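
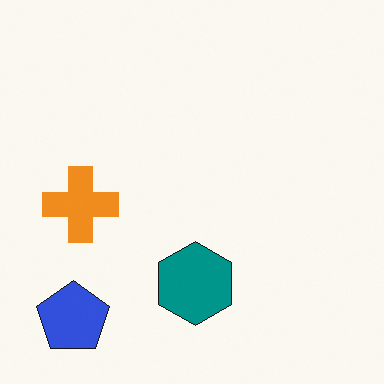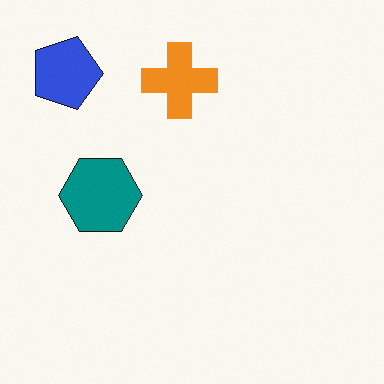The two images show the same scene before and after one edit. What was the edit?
This is the original image rotated 90° clockwise.

The blue pentagon sits in the bottom-left of the first image and the top-left of the second — consistent with a whole-image 90° clockwise rotation.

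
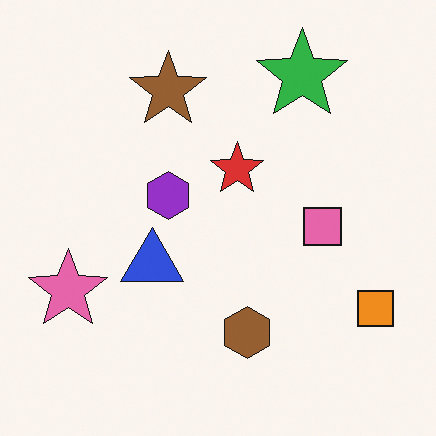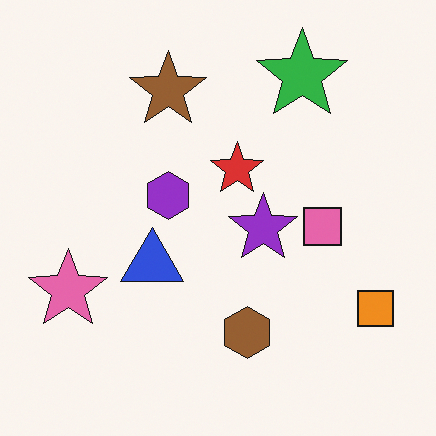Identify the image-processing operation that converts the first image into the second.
The second image is the first overlaid with an additional purple star.

A purple star appears in the second image that is absent from the first.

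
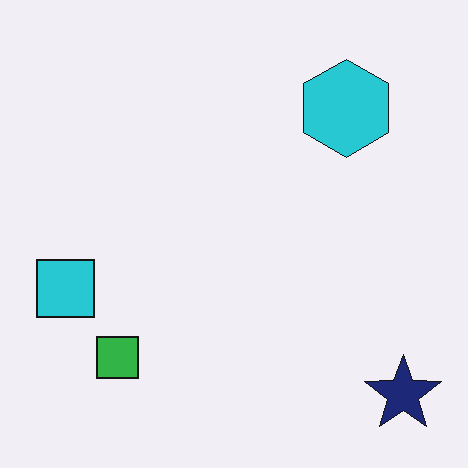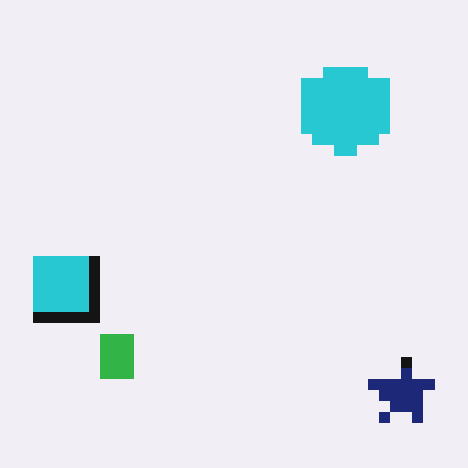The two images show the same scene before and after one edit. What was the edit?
The transformation is: coarsely pixelated.

Shapes are reduced to large square blocks; fine edges and outlines are lost — a downscale-then-upscale (mosaic) effect.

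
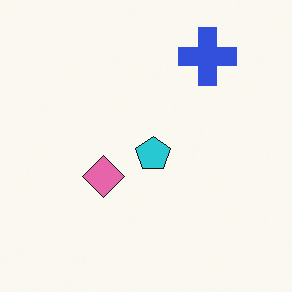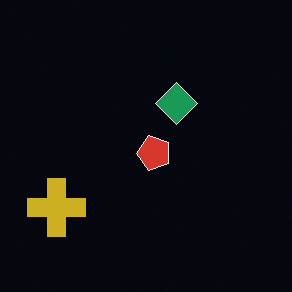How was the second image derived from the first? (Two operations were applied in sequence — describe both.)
It was transposed (reflected across the top-left ↔ bottom-right diagonal), then color-inverted (negative).

Shapes have swapped their row and column positions — what was in the top-right is now in the bottom-left — a diagonal reflection. The light background has become dark and every shape's color is its complement — a photographic negative.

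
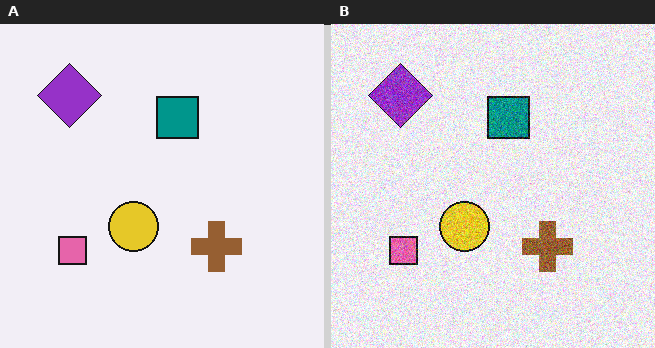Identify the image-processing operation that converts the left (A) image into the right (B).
It was degraded with strong gaussian noise.

Random speckle covers the whole image, including the flat background.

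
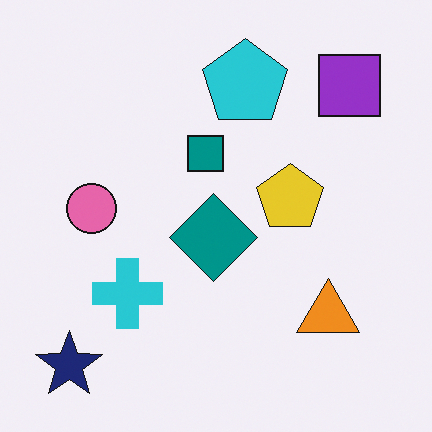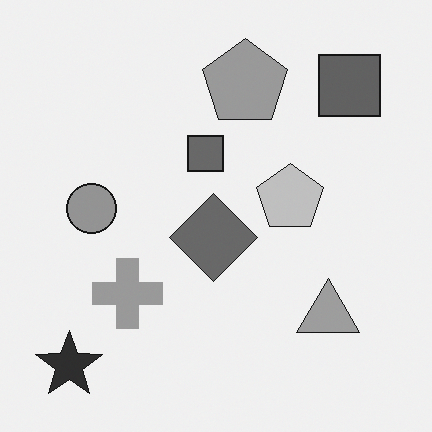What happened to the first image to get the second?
The transformation is: converted to grayscale.

All color is removed — every shape is now a shade of grey.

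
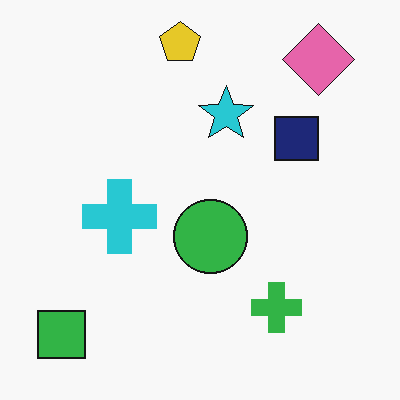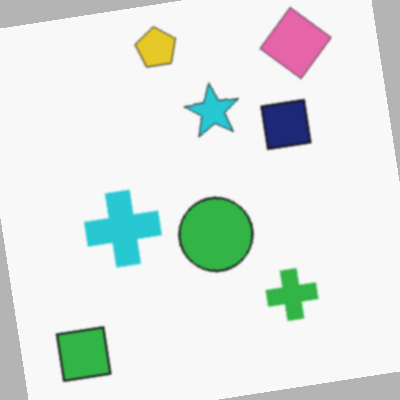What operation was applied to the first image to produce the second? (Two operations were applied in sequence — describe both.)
The transformation is: lightly blurred, then rotated counter-clockwise by a few degrees.

Shape edges and outlines are uniformly softened across the whole image. Every shape is tilted by the same angle and the image corners show triangular fill wedges — a whole-image rotation by a non-right angle.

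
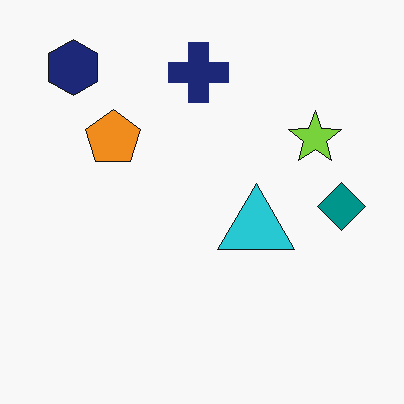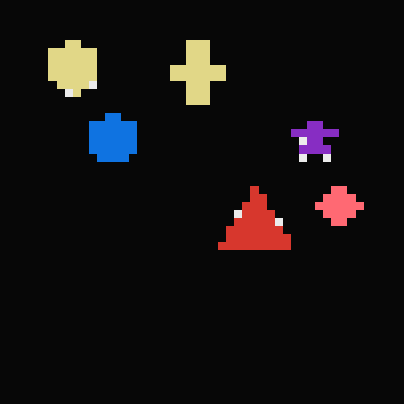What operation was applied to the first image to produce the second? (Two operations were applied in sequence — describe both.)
The transformation is: color-inverted (negative), then pixelated into visible square blocks.

The light background has become dark and every shape's color is its complement — a photographic negative. Shapes are reduced to large square blocks; fine edges and outlines are lost — a downscale-then-upscale (mosaic) effect.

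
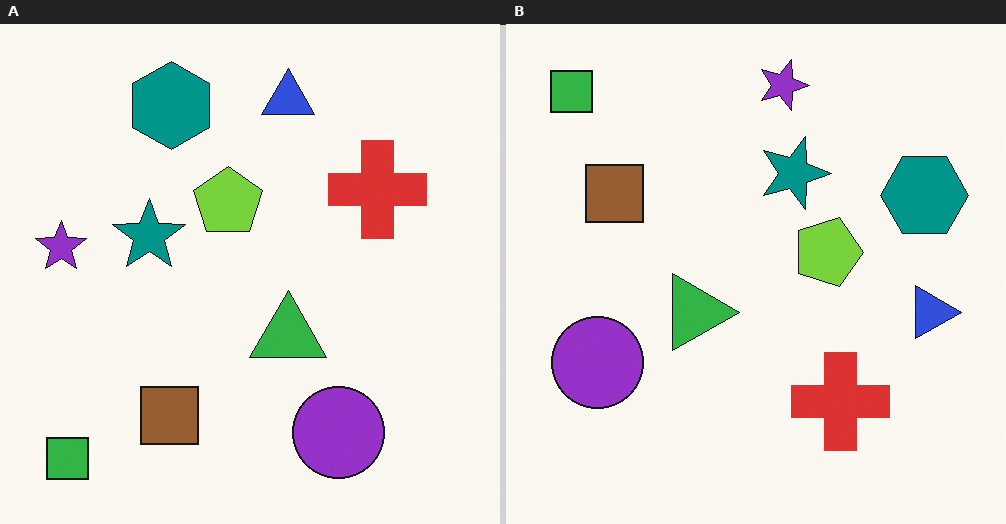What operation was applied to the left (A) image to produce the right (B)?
The image was rotated 90° clockwise.

The green square sits in the bottom-left of the left (A) image and the top-left of the right (B) — consistent with a whole-image 90° clockwise rotation.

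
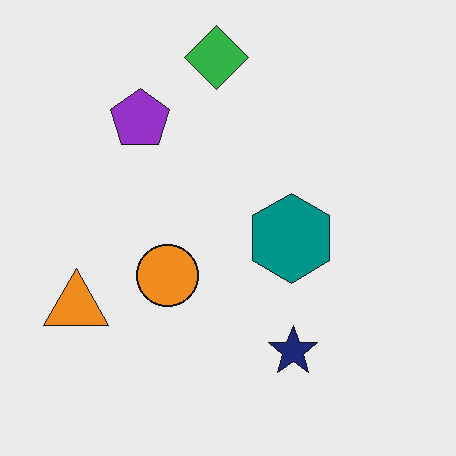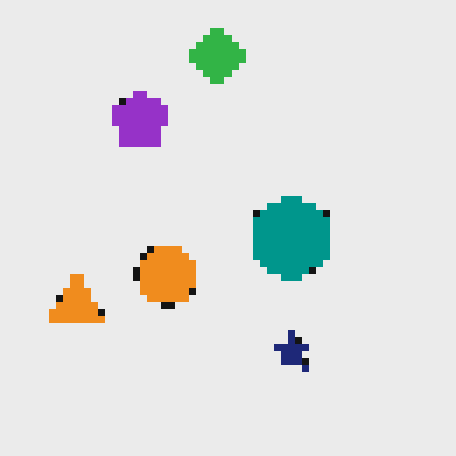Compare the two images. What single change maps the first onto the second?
The transformation is: pixelated into visible square blocks.

Shapes are reduced to large square blocks; fine edges and outlines are lost — a downscale-then-upscale (mosaic) effect.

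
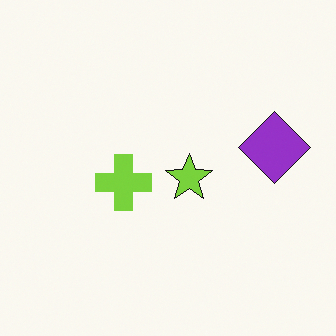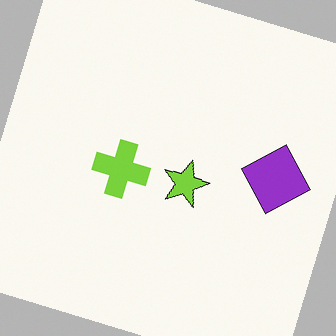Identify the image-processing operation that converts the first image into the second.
This is the original image rotated clockwise by a moderate amount.

Every shape is tilted by the same angle and the image corners show triangular fill wedges — a whole-image rotation by a non-right angle.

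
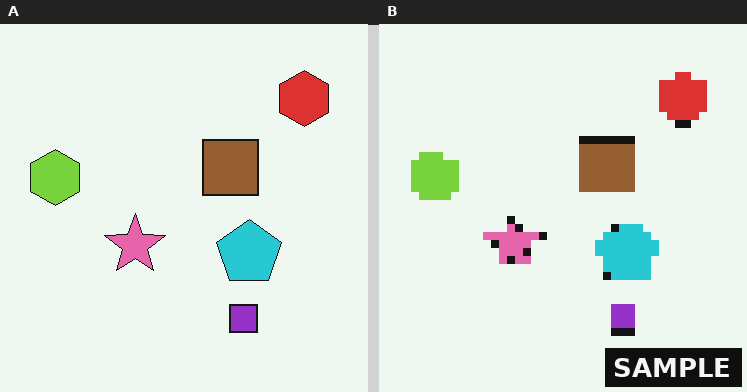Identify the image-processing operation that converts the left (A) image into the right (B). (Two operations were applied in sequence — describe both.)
It was pixelated into visible square blocks, then watermarked with the text "SAMPLE" in the lower-right corner.

Shapes are reduced to large square blocks; fine edges and outlines are lost — a downscale-then-upscale (mosaic) effect. A dark label reading "SAMPLE" appears in the lower-right corner.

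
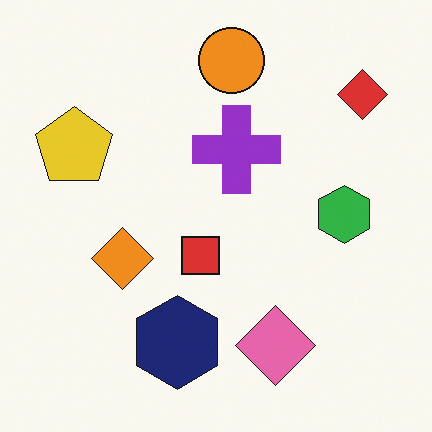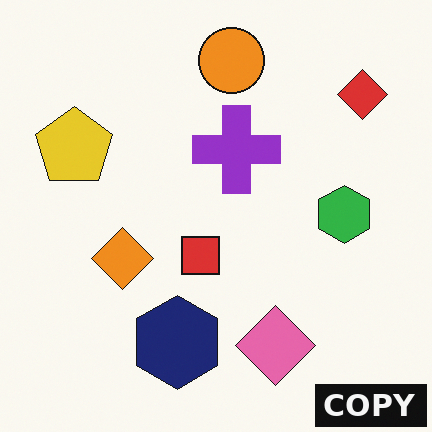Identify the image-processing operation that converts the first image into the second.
The second image is the first watermarked with the text "COPY" in the lower-right corner.

A dark label reading "COPY" appears in the lower-right corner.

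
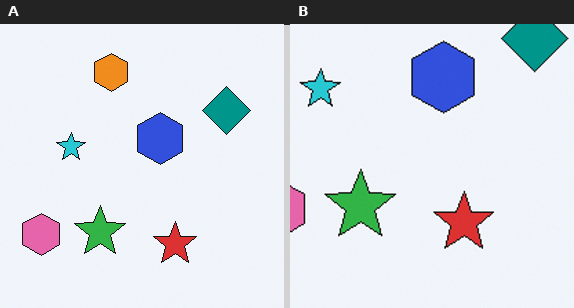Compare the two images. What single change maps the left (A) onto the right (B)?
This is the original image cropped slightly and scaled back up.

The visible shapes are larger and the field of view is narrower; shapes near the original edges may be partly or wholly outside the frame — a crop-and-rescale.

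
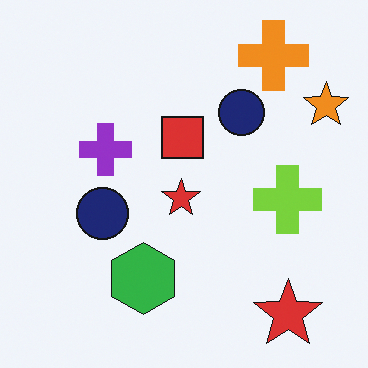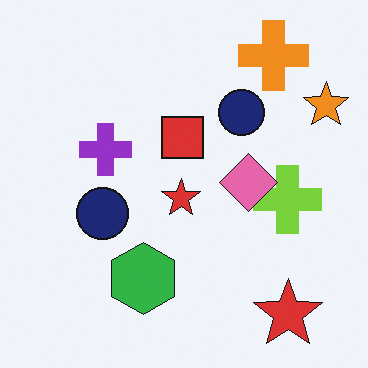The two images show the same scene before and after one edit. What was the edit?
The image was overlaid with an additional pink diamond.

A pink diamond appears in the second image that is absent from the first.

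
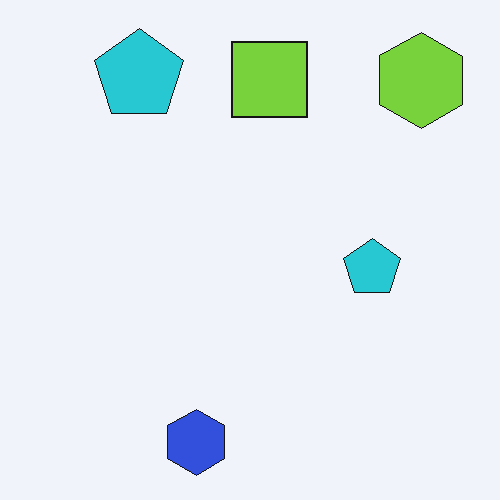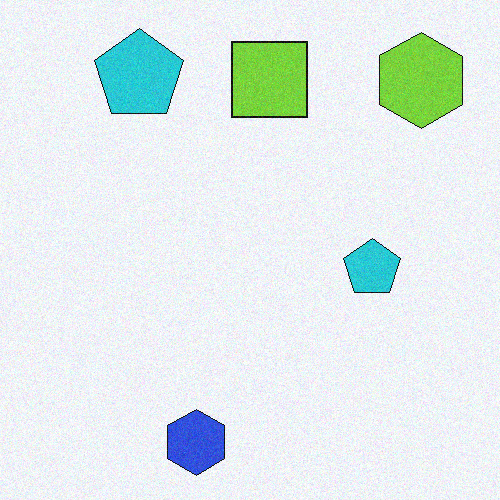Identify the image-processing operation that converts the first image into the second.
The second image is the first degraded with light additive noise.

Random speckle covers the whole image, including the flat background.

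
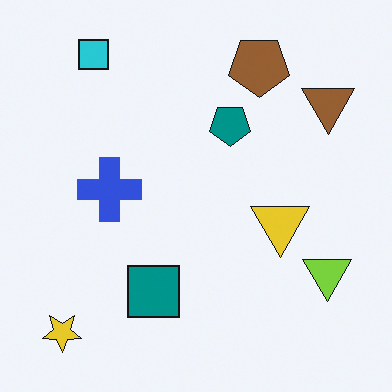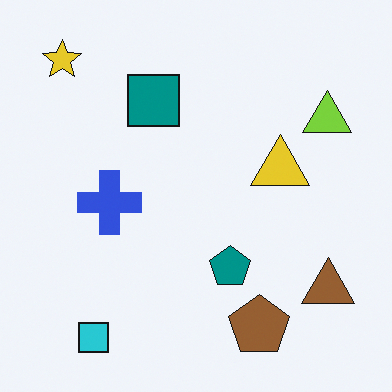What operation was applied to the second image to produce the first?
The image was flipped vertically (top ↔ bottom).

The cyan square is in the bottom-left of the second image and the top-left of the first — shapes on opposite sides of the horizontal midline have swapped in a mirror flip.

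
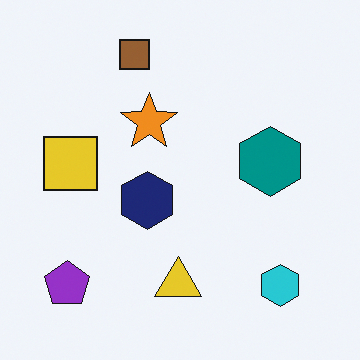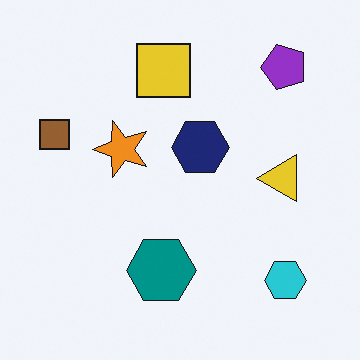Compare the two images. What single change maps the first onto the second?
The transformation is: transposed (reflected across the top-left ↔ bottom-right diagonal).

Shapes have swapped their row and column positions — what was in the top-right is now in the bottom-left — a diagonal reflection.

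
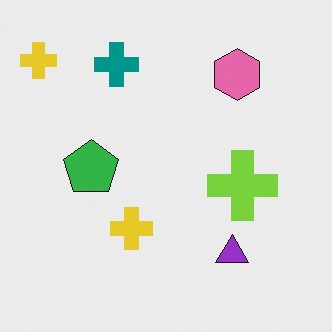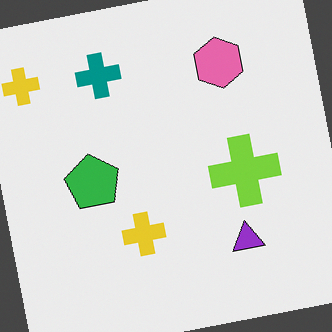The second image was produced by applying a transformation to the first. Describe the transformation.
Rotated counter-clockwise by a few degrees.

Every shape is tilted by the same angle and the image corners show triangular fill wedges — a whole-image rotation by a non-right angle.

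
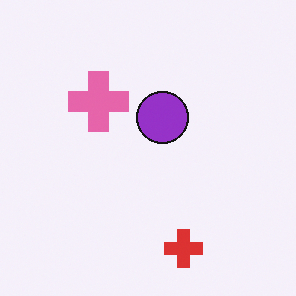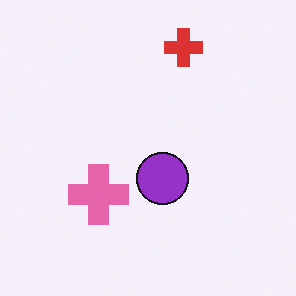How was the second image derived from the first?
Flipped vertically (top ↔ bottom).

The red cross is in the bottom of the first image and the top of the second — shapes on opposite sides of the horizontal midline have swapped in a mirror flip.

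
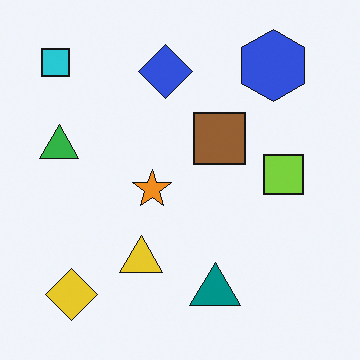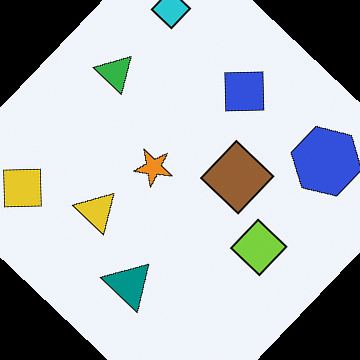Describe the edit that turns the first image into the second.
This is the original image rotated clockwise by a large amount — several tens of degrees.

Every shape is tilted by the same angle and the image corners show triangular fill wedges — a whole-image rotation by a non-right angle.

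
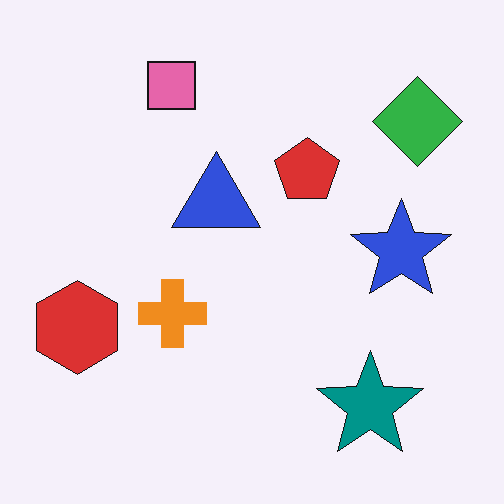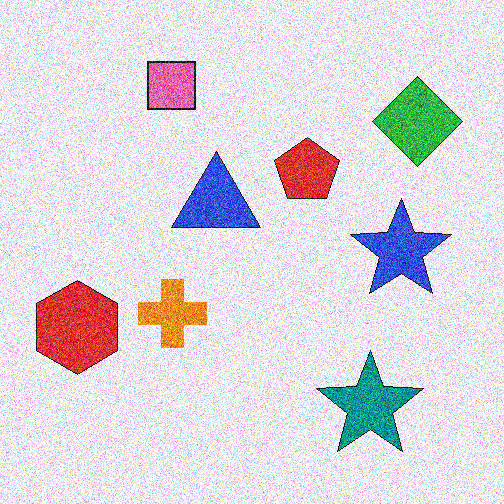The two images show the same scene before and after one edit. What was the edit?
This is the original image degraded with strong gaussian noise.

Random speckle covers the whole image, including the flat background.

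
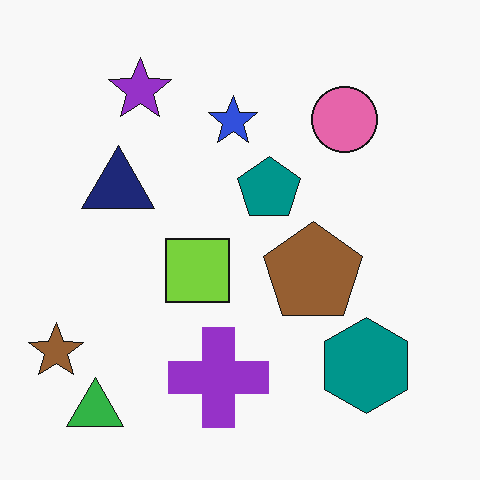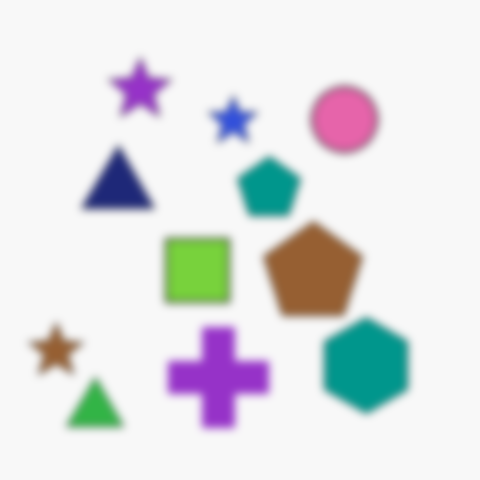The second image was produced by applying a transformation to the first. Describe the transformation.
The image was moderately blurred.

Shape edges and outlines are uniformly softened across the whole image.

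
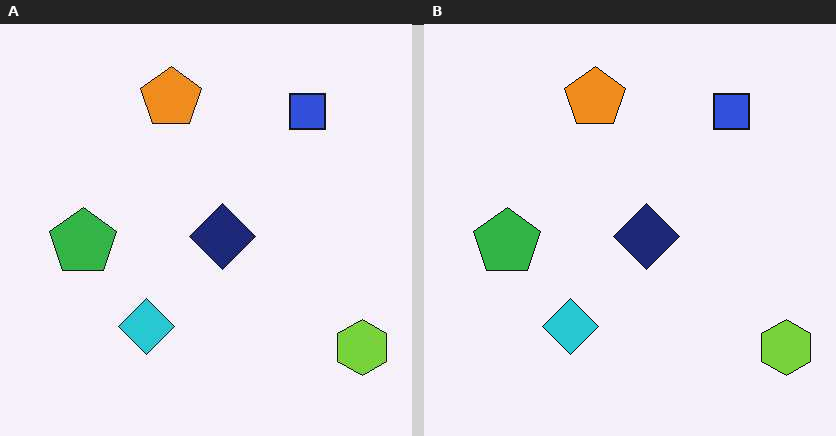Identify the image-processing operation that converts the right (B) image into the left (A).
The image was given moderate JPEG compression.

Blocky 8×8 compression artifacts appear around shape edges and the flat background shows ringing — characteristic JPEG degradation.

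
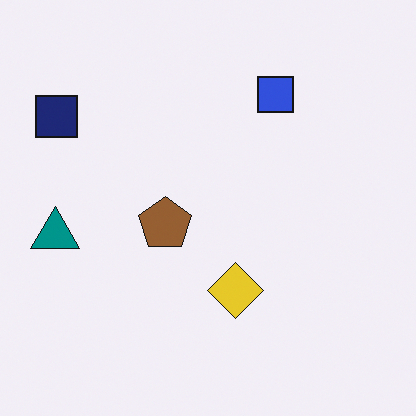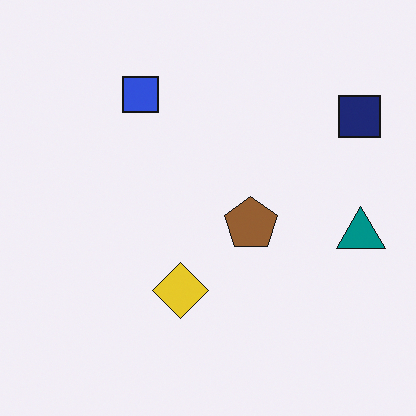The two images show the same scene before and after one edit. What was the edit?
This is the original image flipped horizontally (left ↔ right).

The teal triangle is in the left of the first image and the right of the second — shapes on opposite sides of the vertical midline have swapped in a mirror flip.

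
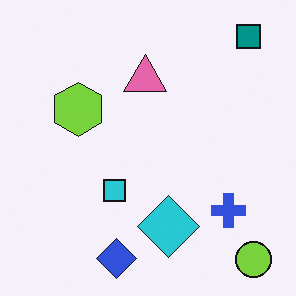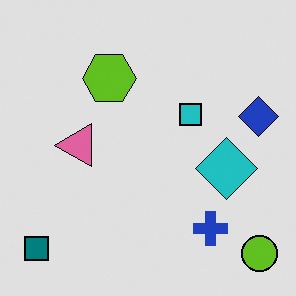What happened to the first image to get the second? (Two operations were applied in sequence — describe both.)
The second image is the first posterized to a reduced palette, then transposed (reflected across the top-left ↔ bottom-right diagonal).

Each flat color has snapped to a coarser quantized level — most visibly, the near-white background has dropped to a flat grey. Shapes have swapped their row and column positions — what was in the top-right is now in the bottom-left — a diagonal reflection.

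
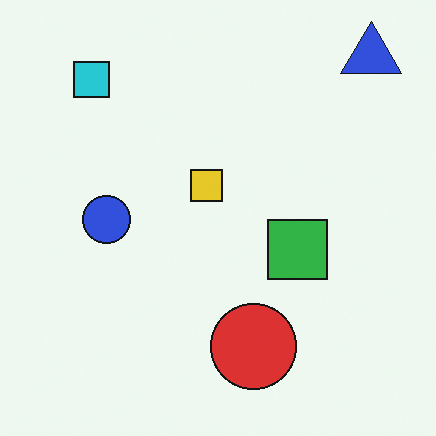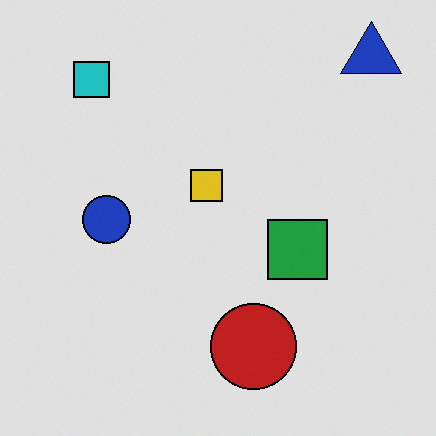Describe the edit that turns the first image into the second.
It was moderately posterized.

Each flat color has snapped to a coarser quantized level — most visibly, the near-white background has dropped to a flat grey.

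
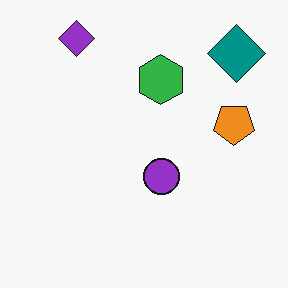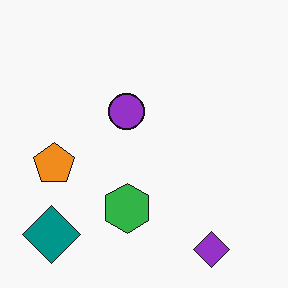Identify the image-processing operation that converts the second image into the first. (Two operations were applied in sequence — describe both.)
This is the original image JPEG-compressed with visible artifacts, then rotated 180°.

Blocky 8×8 compression artifacts appear around shape edges and the flat background shows ringing — characteristic JPEG degradation. The teal diamond sits in the bottom-left of the second image and the top-right of the first — consistent with a whole-image 180° rotation.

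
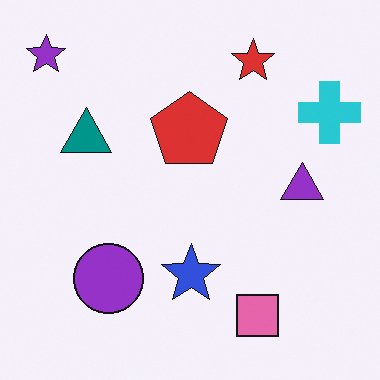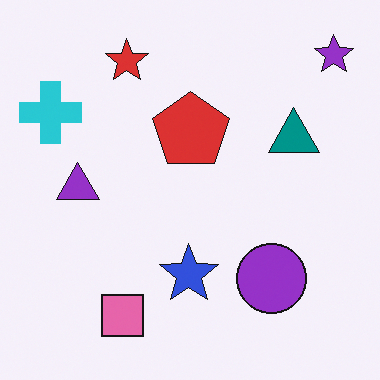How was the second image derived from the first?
Flipped horizontally (left ↔ right).

The purple star is in the top-left of the first image and the top-right of the second — shapes on opposite sides of the vertical midline have swapped in a mirror flip.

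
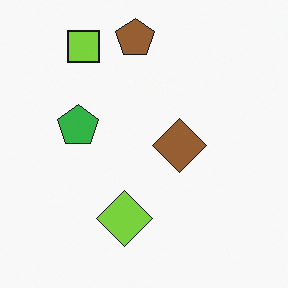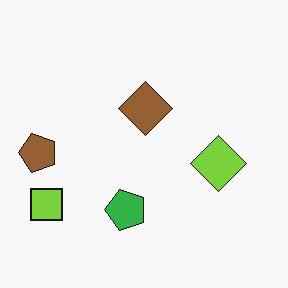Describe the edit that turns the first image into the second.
Rotated 90° counter-clockwise.

The lime square sits in the top-left of the first image and the bottom-left of the second — consistent with a whole-image 90° counter-clockwise rotation.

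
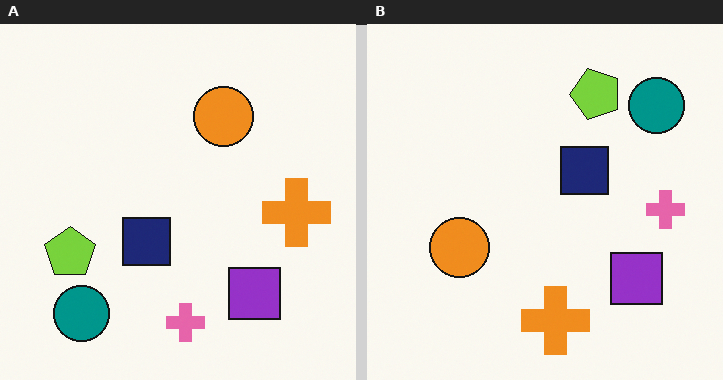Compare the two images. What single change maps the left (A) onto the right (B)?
It was transposed (reflected across the top-left ↔ bottom-right diagonal).

Shapes have swapped their row and column positions — what was in the top-right is now in the bottom-left — a diagonal reflection.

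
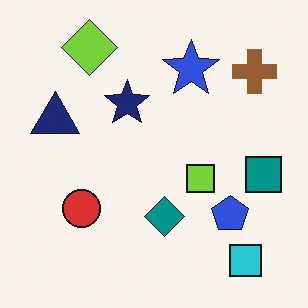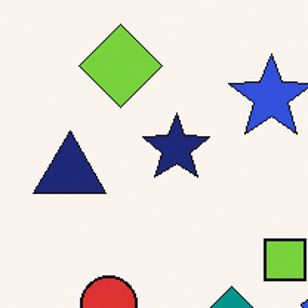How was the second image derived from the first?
This is the original image cropped to a modestly smaller region and rescaled.

The visible shapes are larger and the field of view is narrower; shapes near the original edges may be partly or wholly outside the frame — a crop-and-rescale.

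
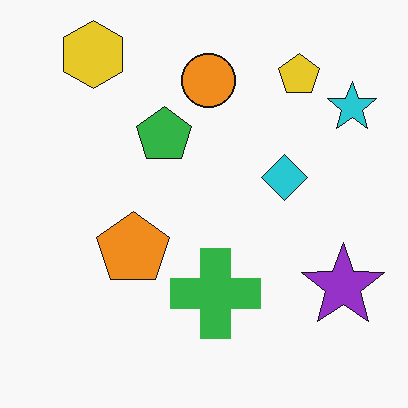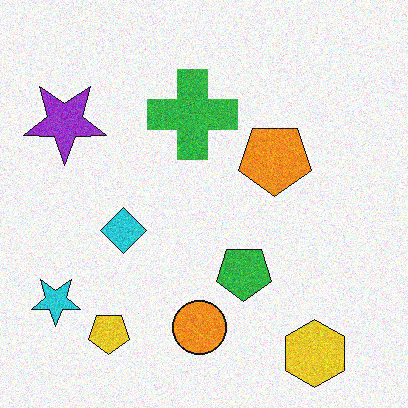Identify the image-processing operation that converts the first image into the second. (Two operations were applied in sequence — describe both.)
This is the original image degraded with moderate additive noise, then rotated 180°.

Random speckle covers the whole image, including the flat background. The yellow hexagon sits in the top-left of the first image and the bottom-right of the second — consistent with a whole-image 180° rotation.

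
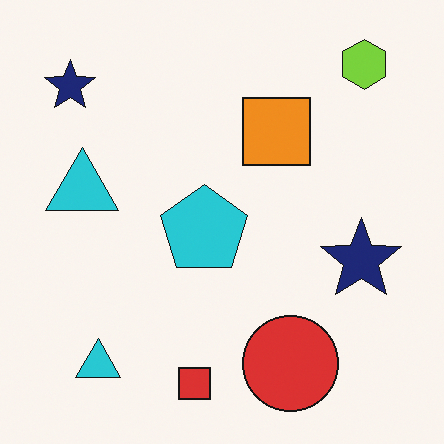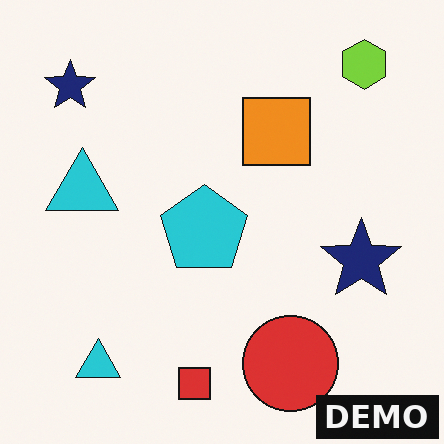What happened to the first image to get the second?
The second image is the first watermarked with the text "DEMO" in the lower-right corner.

A dark label reading "DEMO" appears in the lower-right corner.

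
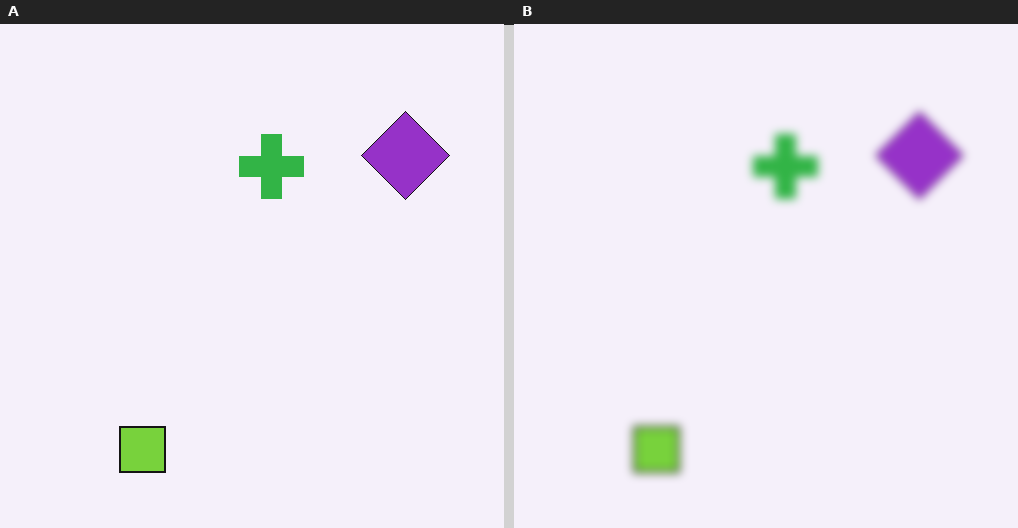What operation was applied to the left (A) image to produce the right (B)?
Moderately blurred.

Shape edges and outlines are uniformly softened across the whole image.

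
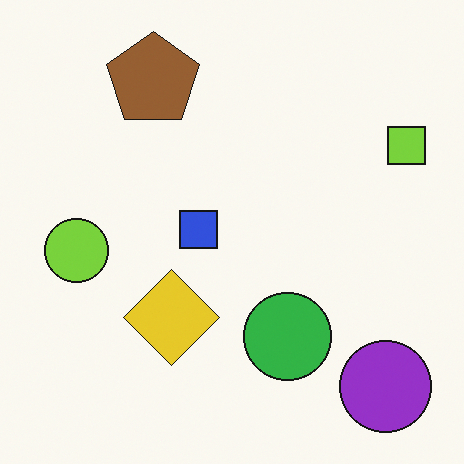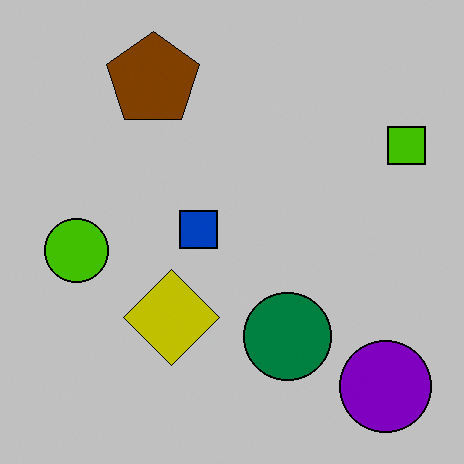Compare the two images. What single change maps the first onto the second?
The second image is the first aggressively posterized.

Each flat color has snapped to a coarser quantized level — most visibly, the near-white background has dropped to a flat grey.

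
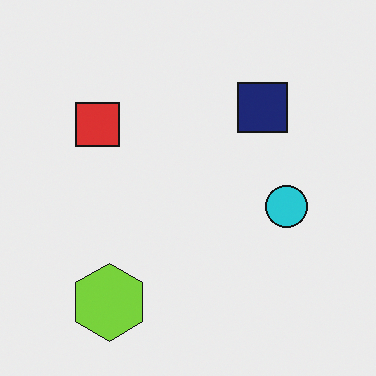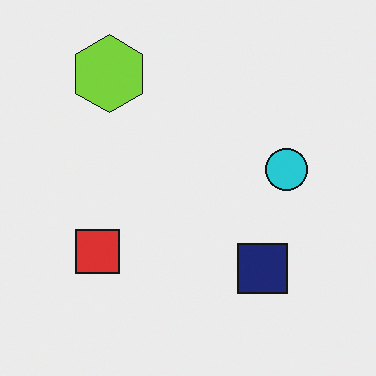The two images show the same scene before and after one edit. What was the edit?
The transformation is: flipped vertically (top ↔ bottom).

The lime hexagon is in the bottom-left of the first image and the top-left of the second — shapes on opposite sides of the horizontal midline have swapped in a mirror flip.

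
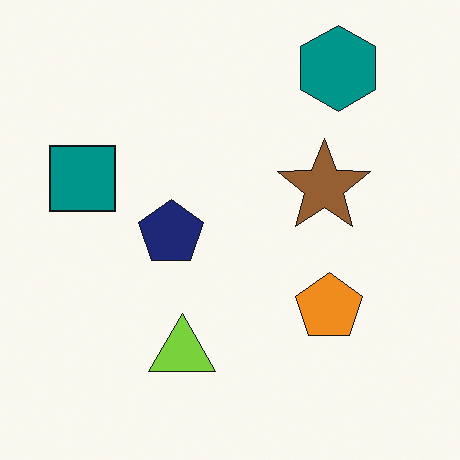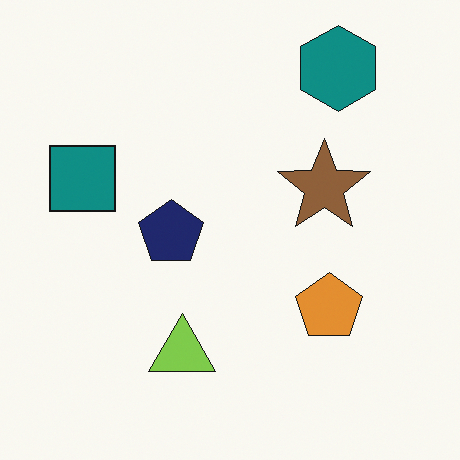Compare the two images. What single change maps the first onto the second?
This is the original image slightly desaturated.

All colors are more muted and greyish — a global saturation change.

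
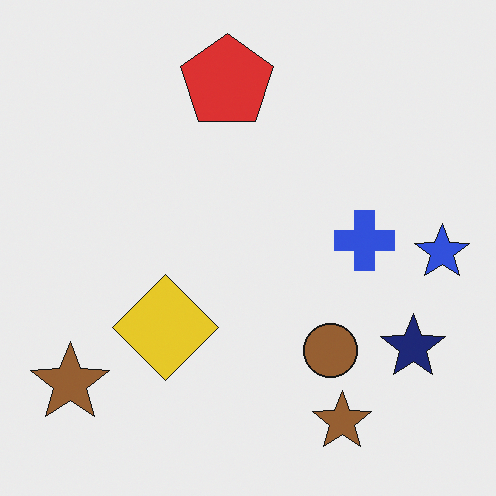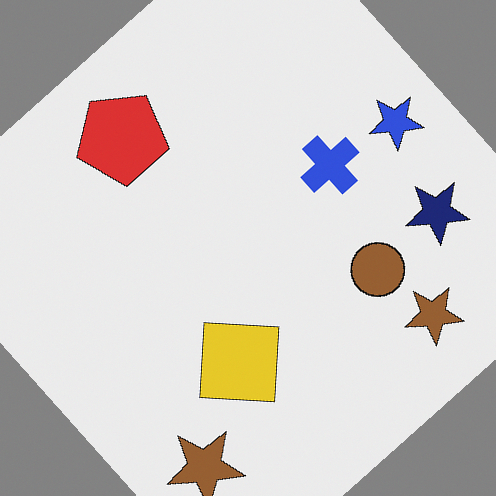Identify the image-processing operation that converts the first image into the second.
The second image is the first rotated counter-clockwise by a large amount — several tens of degrees.

Every shape is tilted by the same angle and the image corners show triangular fill wedges — a whole-image rotation by a non-right angle.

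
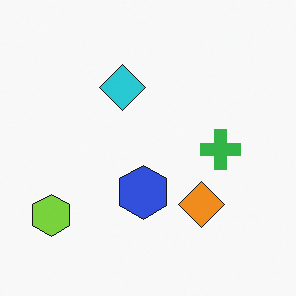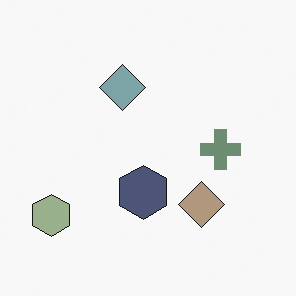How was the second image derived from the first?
This is the original image made much more muted (saturation change).

All colors are more muted and greyish — a global saturation change.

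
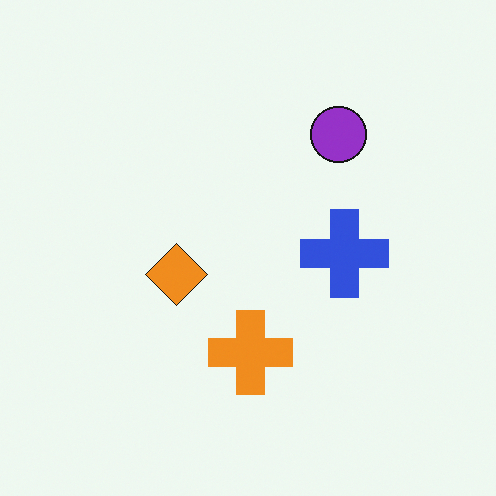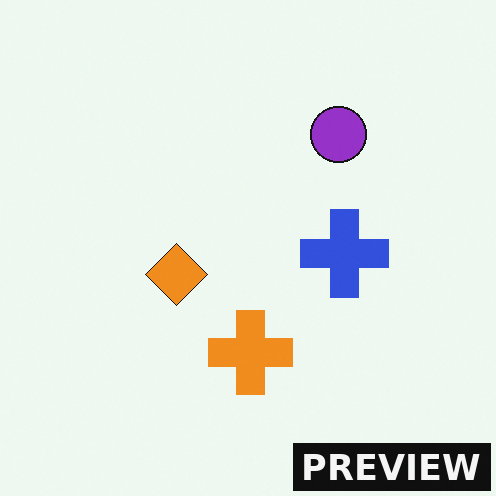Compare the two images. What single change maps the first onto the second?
It was watermarked with the text "PREVIEW" in the lower-right corner.

A dark label reading "PREVIEW" appears in the lower-right corner.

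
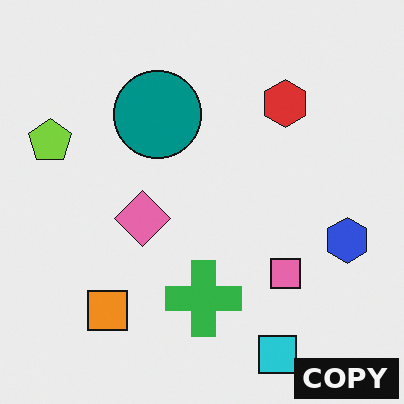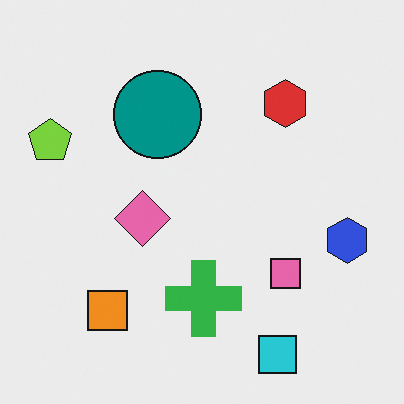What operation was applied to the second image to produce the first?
The first image is the second watermarked with the text "COPY" in the lower-right corner.

A dark label reading "COPY" appears in the lower-right corner.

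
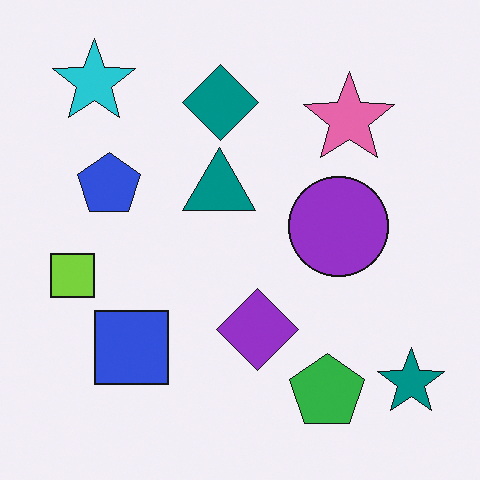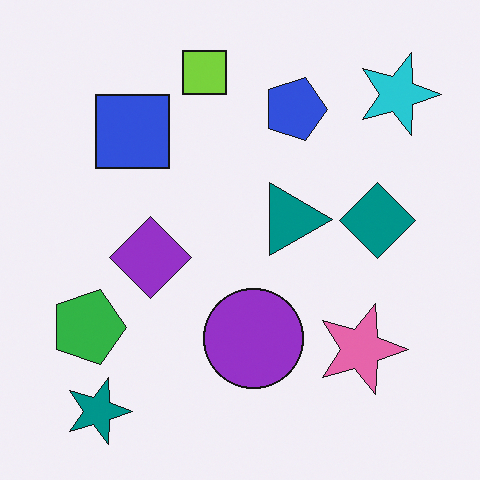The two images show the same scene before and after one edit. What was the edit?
It was rotated 90° clockwise.

The teal star sits in the bottom-right of the first image and the bottom-left of the second — consistent with a whole-image 90° clockwise rotation.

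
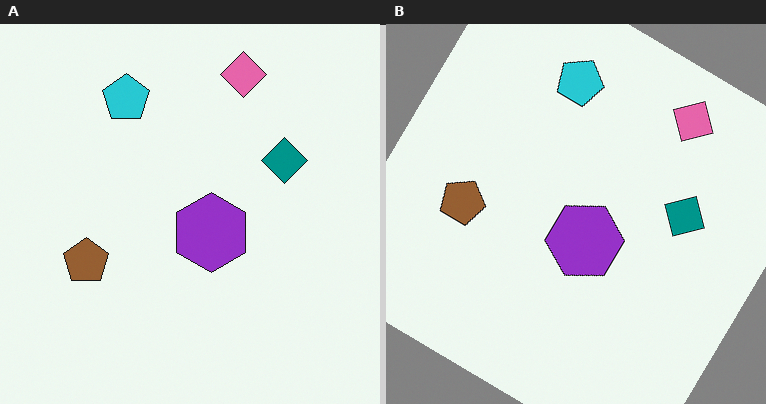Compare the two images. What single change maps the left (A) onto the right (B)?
This is the original image rotated clockwise by a large amount — several tens of degrees.

Every shape is tilted by the same angle and the image corners show triangular fill wedges — a whole-image rotation by a non-right angle.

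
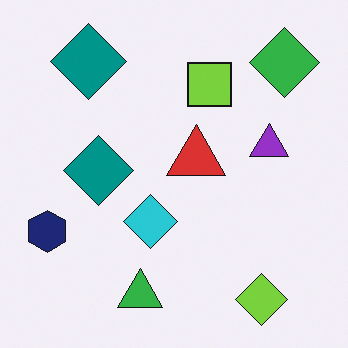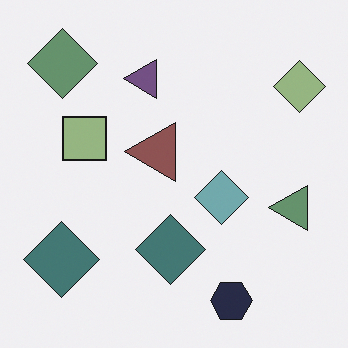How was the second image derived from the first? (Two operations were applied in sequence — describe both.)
The second image is the first rotated 90° counter-clockwise, then heavily desaturated.

The green diamond sits in the top-right of the first image and the top-left of the second — consistent with a whole-image 90° counter-clockwise rotation. All colors are more muted and greyish — a global saturation change.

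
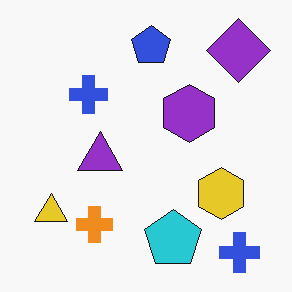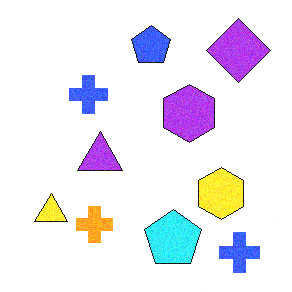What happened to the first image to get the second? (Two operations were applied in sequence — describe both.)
The second image is the first degraded with subtle gaussian noise, then brightened a little.

Random speckle covers the whole image, including the flat background. Every pixel — background and shapes alike — is uniformly brightened.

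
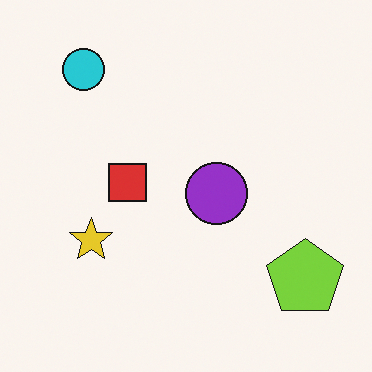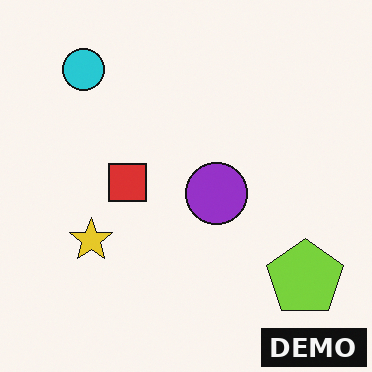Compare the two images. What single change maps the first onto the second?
The image was watermarked with the text "DEMO" in the lower-right corner.

A dark label reading "DEMO" appears in the lower-right corner.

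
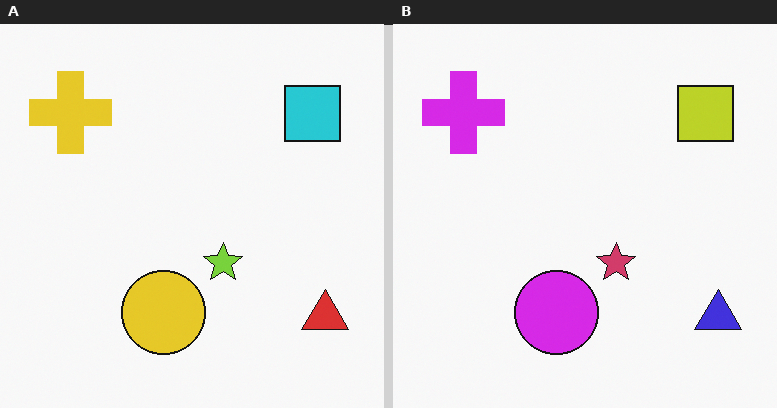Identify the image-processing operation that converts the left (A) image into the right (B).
This is the original image hue-shifted by a large amount.

Every shape's color has rotated by the same amount around the hue wheel — a uniform hue shift.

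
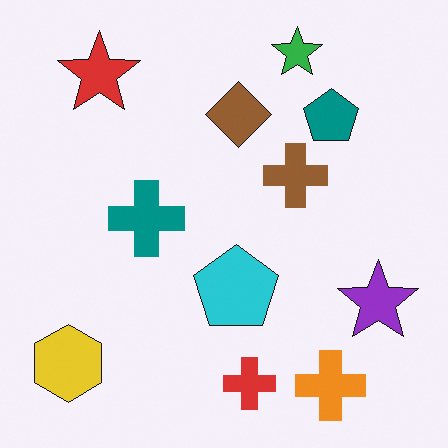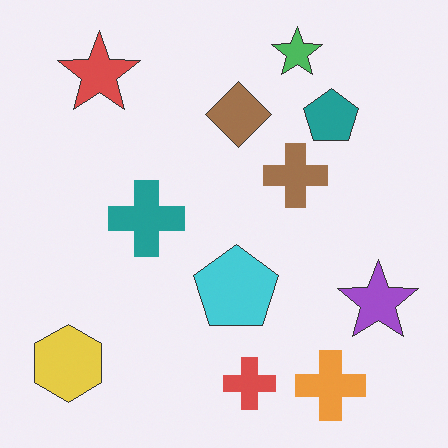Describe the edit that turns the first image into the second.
This is the original image given slightly reduced contrast.

Tones are pushed toward mid-grey across the whole image — a global contrast change.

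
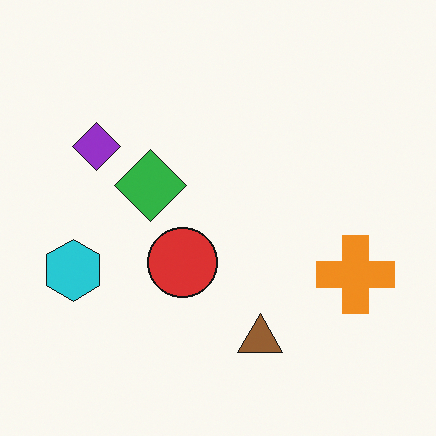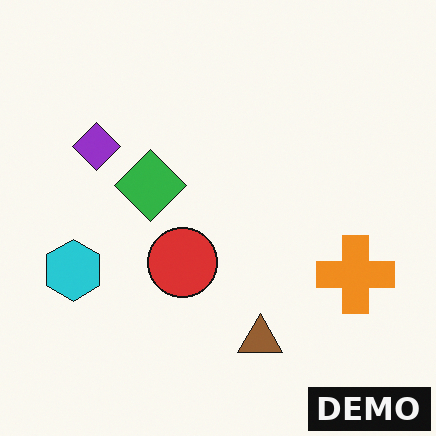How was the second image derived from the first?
The image was watermarked with the text "DEMO" in the lower-right corner.

A dark label reading "DEMO" appears in the lower-right corner.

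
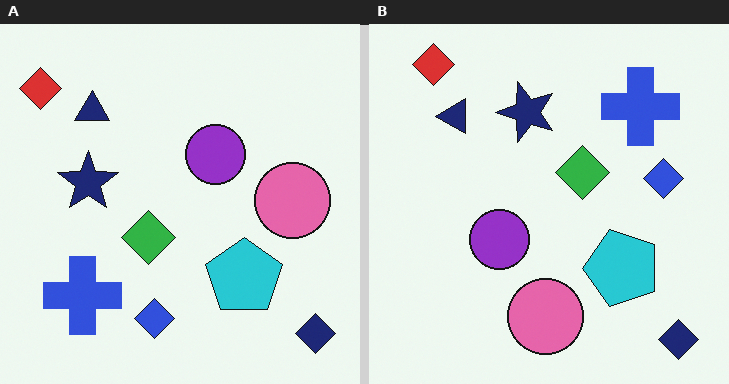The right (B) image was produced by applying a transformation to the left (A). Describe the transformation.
This is the original image transposed (reflected across the top-left ↔ bottom-right diagonal).

Shapes have swapped their row and column positions — what was in the top-right is now in the bottom-left — a diagonal reflection.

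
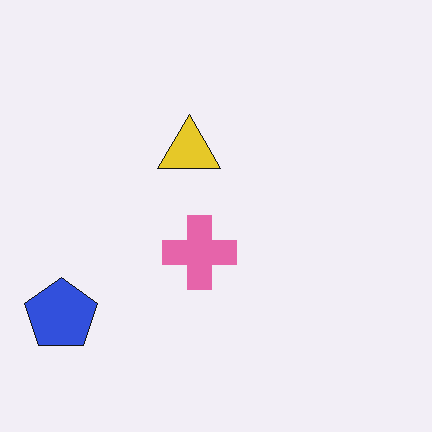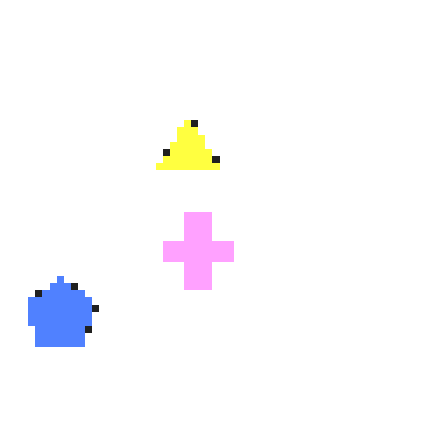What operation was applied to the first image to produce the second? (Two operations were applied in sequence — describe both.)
The second image is the first noticeably brightened, then pixelated into visible square blocks.

Every pixel — background and shapes alike — is uniformly brightened. Shapes are reduced to large square blocks; fine edges and outlines are lost — a downscale-then-upscale (mosaic) effect.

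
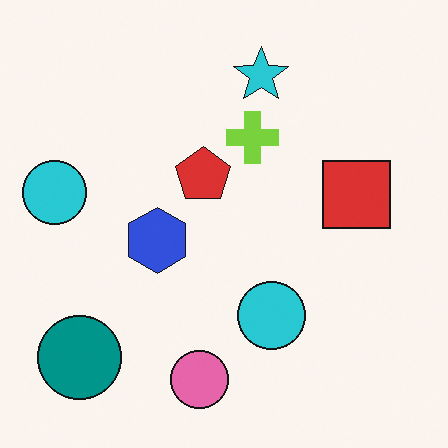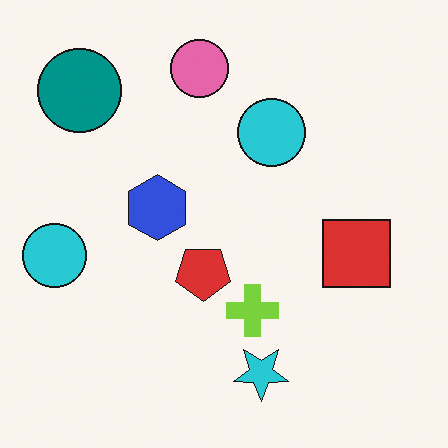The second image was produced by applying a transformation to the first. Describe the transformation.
The image was flipped vertically (top ↔ bottom).

The pink circle is in the bottom of the first image and the top of the second — shapes on opposite sides of the horizontal midline have swapped in a mirror flip.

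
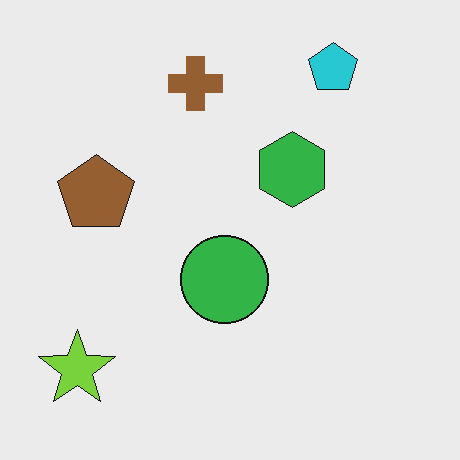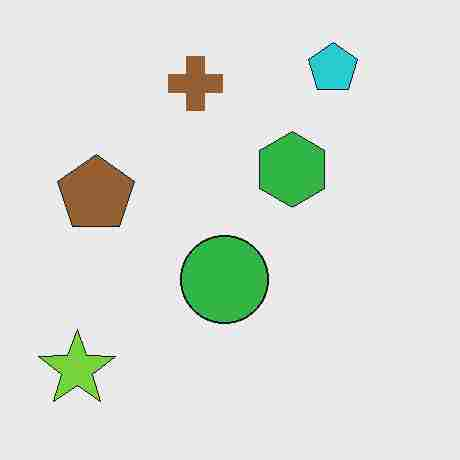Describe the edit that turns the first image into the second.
The transformation is: degraded with heavy JPEG compression.

Blocky 8×8 compression artifacts appear around shape edges and the flat background shows ringing — characteristic JPEG degradation.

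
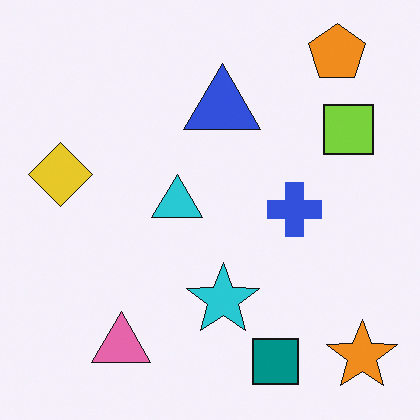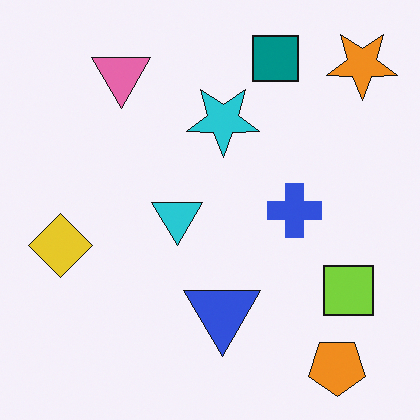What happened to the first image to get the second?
It was flipped vertically (top ↔ bottom).

The orange pentagon is in the top-right of the first image and the bottom-right of the second — shapes on opposite sides of the horizontal midline have swapped in a mirror flip.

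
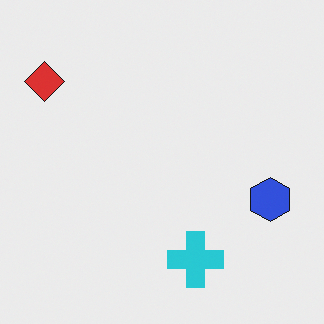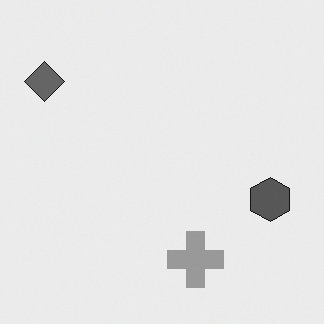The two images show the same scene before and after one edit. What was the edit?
The transformation is: converted to grayscale.

All color is removed — every shape is now a shade of grey.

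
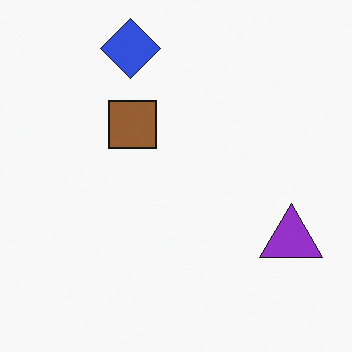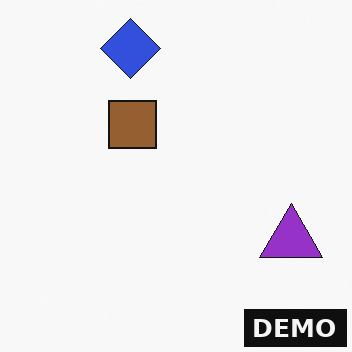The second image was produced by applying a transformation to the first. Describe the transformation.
The transformation is: watermarked with the text "DEMO" in the lower-right corner.

A dark label reading "DEMO" appears in the lower-right corner.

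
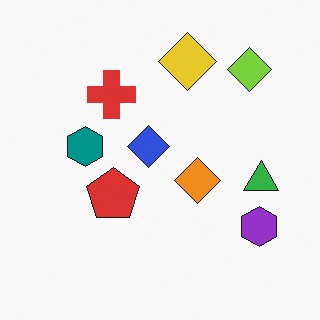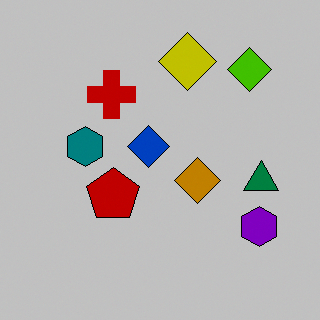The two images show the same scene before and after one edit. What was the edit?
The transformation is: heavily posterized to just a handful of flat colors.

Each flat color has snapped to a coarser quantized level — most visibly, the near-white background has dropped to a flat grey.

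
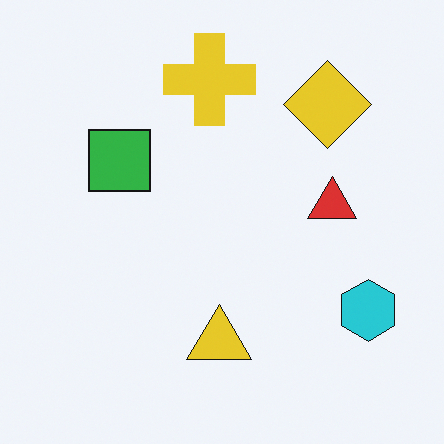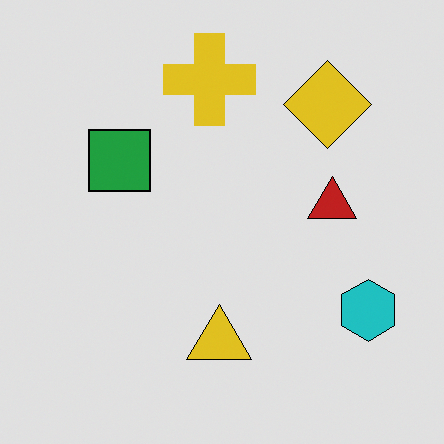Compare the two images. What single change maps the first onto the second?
It was moderately posterized.

Each flat color has snapped to a coarser quantized level — most visibly, the near-white background has dropped to a flat grey.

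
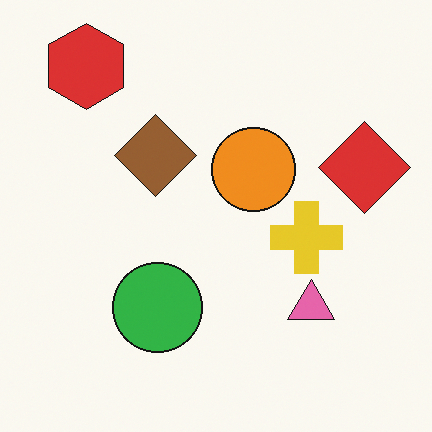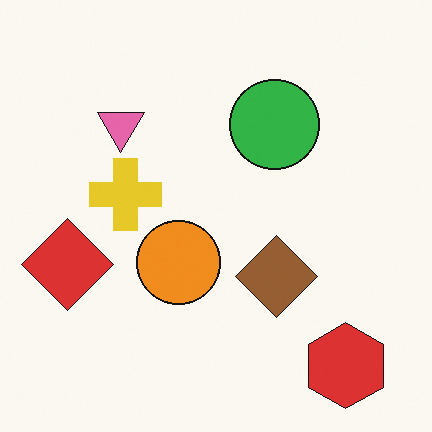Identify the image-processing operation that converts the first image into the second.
The transformation is: rotated 180°.

The red hexagon sits in the top-left of the first image and the bottom-right of the second — consistent with a whole-image 180° rotation.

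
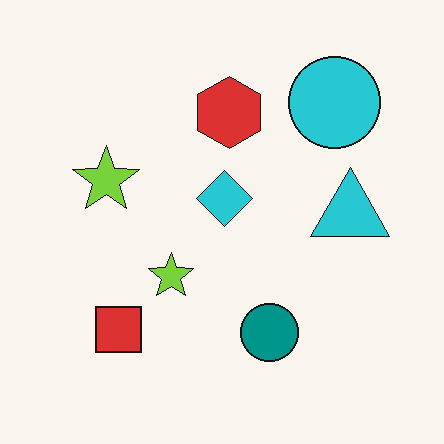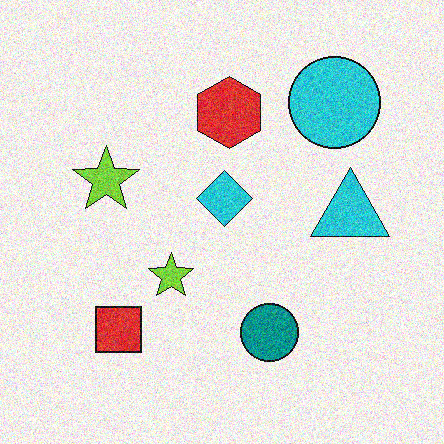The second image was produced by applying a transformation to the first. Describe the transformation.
The second image is the first degraded with visible gaussian noise.

Random speckle covers the whole image, including the flat background.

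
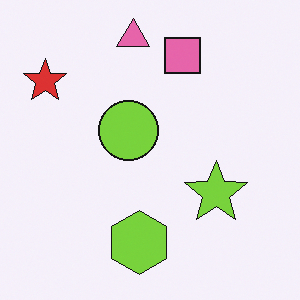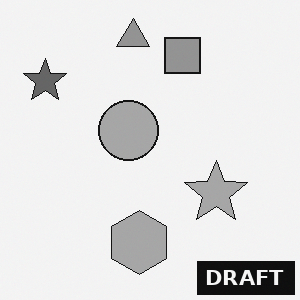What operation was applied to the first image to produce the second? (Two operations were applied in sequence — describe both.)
The second image is the first converted to grayscale, then watermarked with the text "DRAFT" in the lower-right corner.

All color is removed — every shape is now a shade of grey. A dark label reading "DRAFT" appears in the lower-right corner.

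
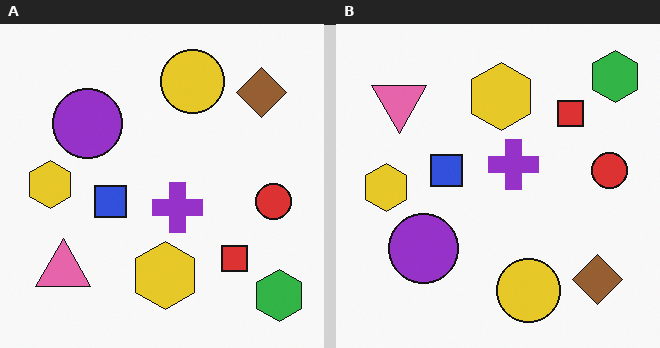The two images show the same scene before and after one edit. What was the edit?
The right (B) image is the left (A) flipped vertically (top ↔ bottom).

The green hexagon is in the bottom-right of the left (A) image and the top-right of the right (B) — shapes on opposite sides of the horizontal midline have swapped in a mirror flip.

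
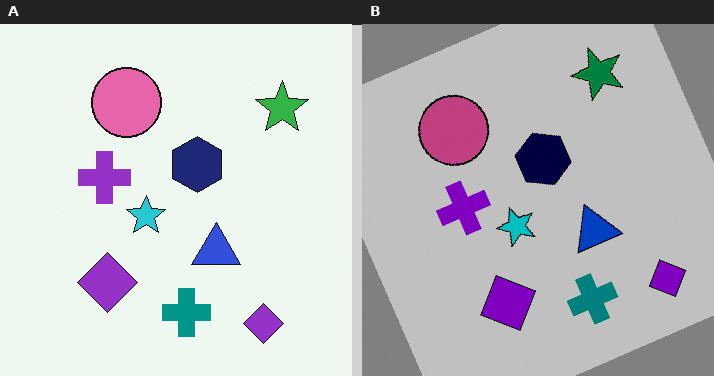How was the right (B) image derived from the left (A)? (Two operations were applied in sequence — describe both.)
The transformation is: rotated counter-clockwise by a clearly visible amount, then heavily posterized to just a handful of flat colors.

Every shape is tilted by the same angle and the image corners show triangular fill wedges — a whole-image rotation by a non-right angle. Each flat color has snapped to a coarser quantized level — most visibly, the near-white background has dropped to a flat grey.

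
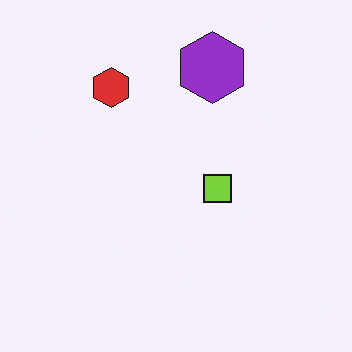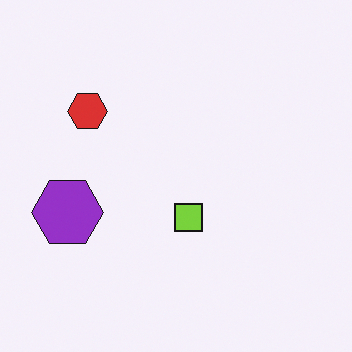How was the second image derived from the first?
This is the original image transposed (reflected across the top-left ↔ bottom-right diagonal).

Shapes have swapped their row and column positions — what was in the top-right is now in the bottom-left — a diagonal reflection.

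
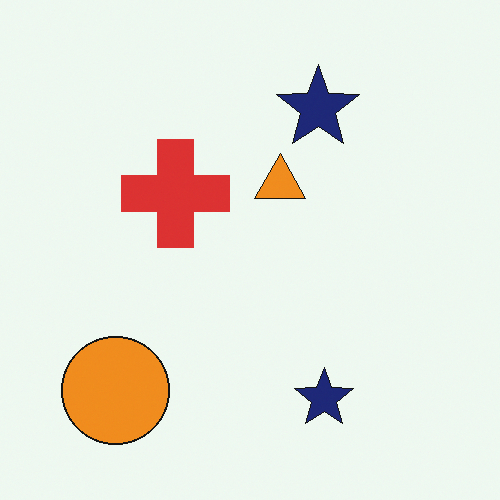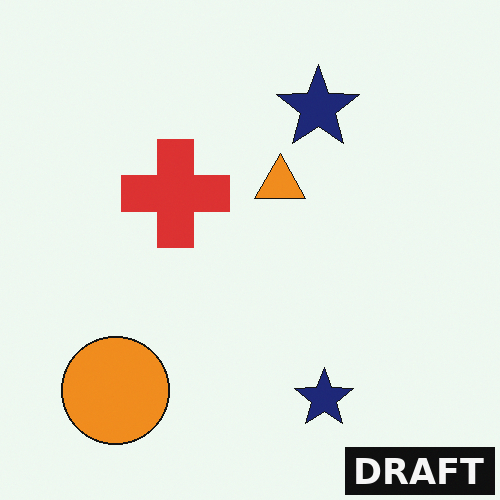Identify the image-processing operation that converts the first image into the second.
The image was watermarked with the text "DRAFT" in the lower-right corner.

A dark label reading "DRAFT" appears in the lower-right corner.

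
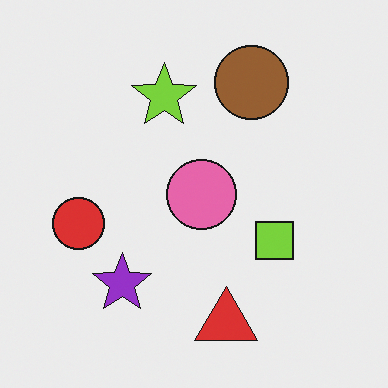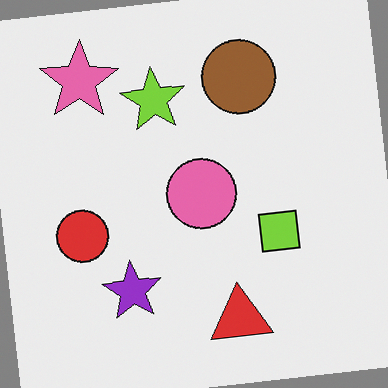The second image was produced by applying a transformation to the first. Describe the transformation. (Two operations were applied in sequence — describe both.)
This is the original image rotated counter-clockwise by a small amount, then overlaid with an additional pink star.

Every shape is tilted by the same angle and the image corners show triangular fill wedges — a whole-image rotation by a non-right angle. A pink star appears in the second image that is absent from the first.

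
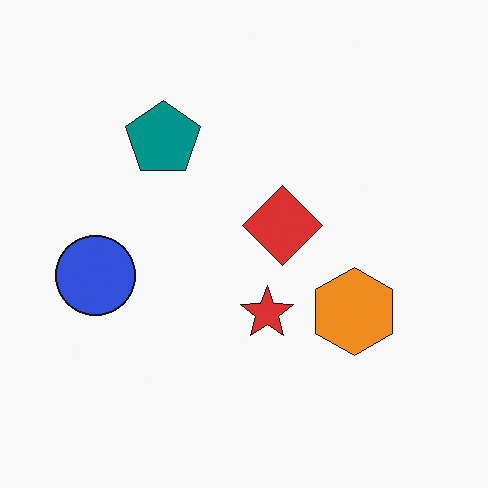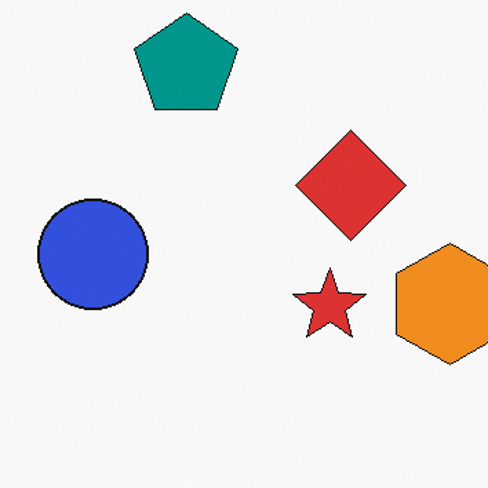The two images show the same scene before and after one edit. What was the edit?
The transformation is: cropped slightly and scaled back up.

The visible shapes are larger and the field of view is narrower; shapes near the original edges may be partly or wholly outside the frame — a crop-and-rescale.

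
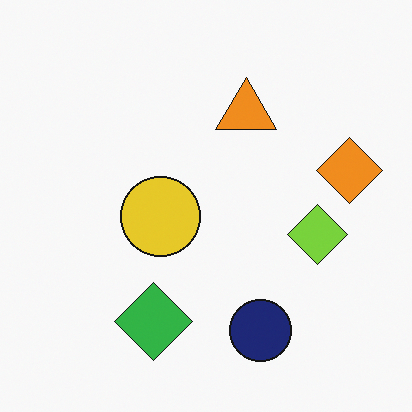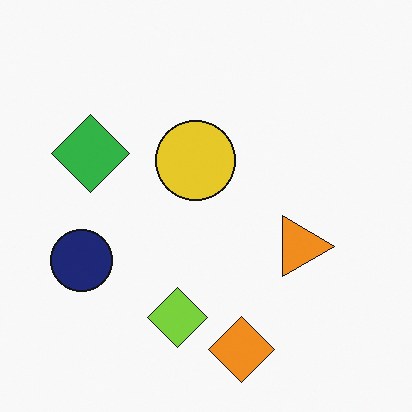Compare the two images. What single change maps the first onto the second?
The transformation is: rotated 90° clockwise.

The orange diamond sits in the right of the first image and the bottom of the second — consistent with a whole-image 90° clockwise rotation.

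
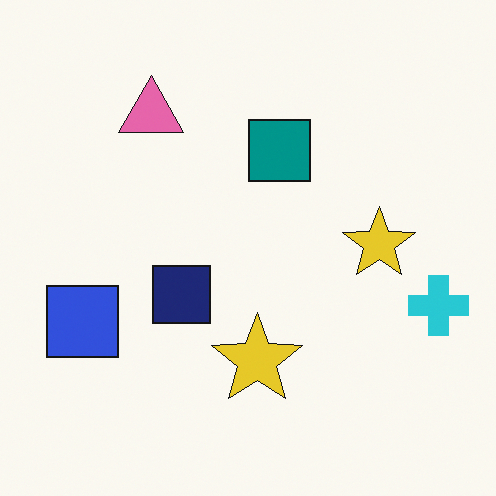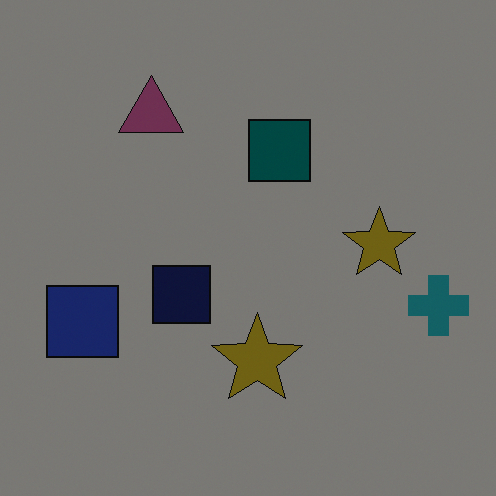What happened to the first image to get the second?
This is the original image darkened a lot.

Every pixel — background and shapes alike — is uniformly darkened.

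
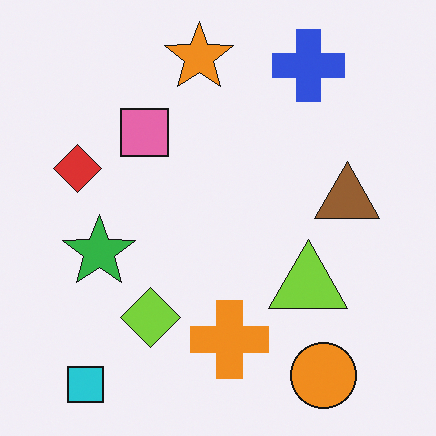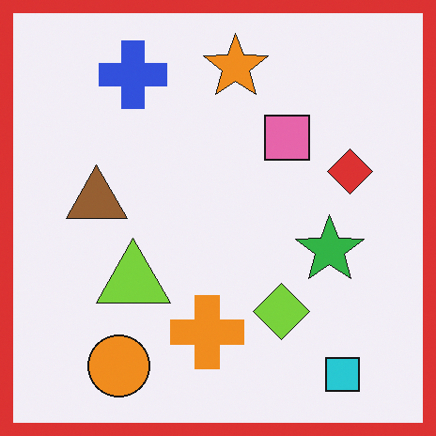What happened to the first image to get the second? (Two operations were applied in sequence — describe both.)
The image was flipped horizontally (left ↔ right), then framed with a red border.

The red diamond is in the left of the first image and the right of the second — shapes on opposite sides of the vertical midline have swapped in a mirror flip. A solid red frame runs around the edge of the second image, with the content slightly shrunk inside it.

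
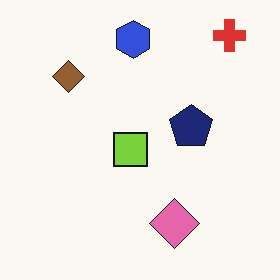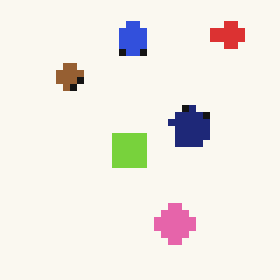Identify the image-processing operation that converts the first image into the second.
Pixelated into visible square blocks.

Shapes are reduced to large square blocks; fine edges and outlines are lost — a downscale-then-upscale (mosaic) effect.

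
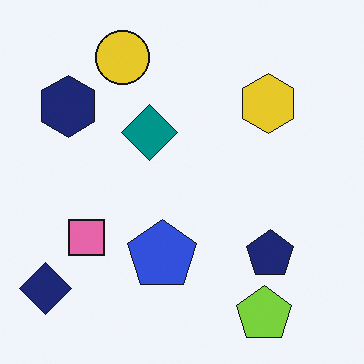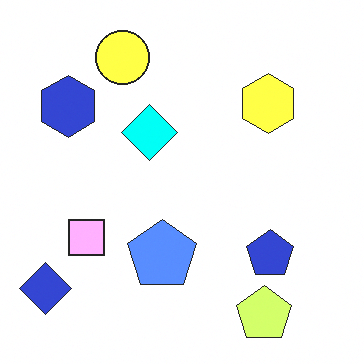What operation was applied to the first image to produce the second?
This is the original image brightened a lot.

Every pixel — background and shapes alike — is uniformly brightened.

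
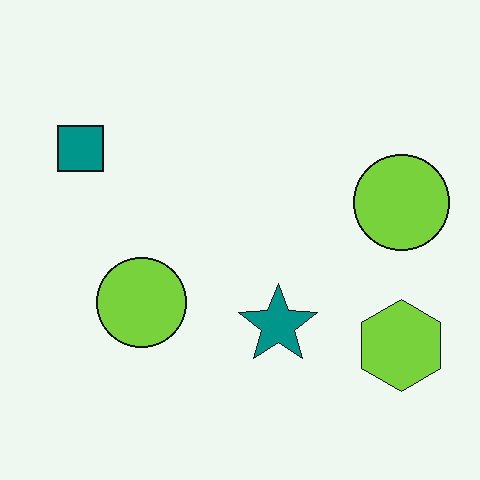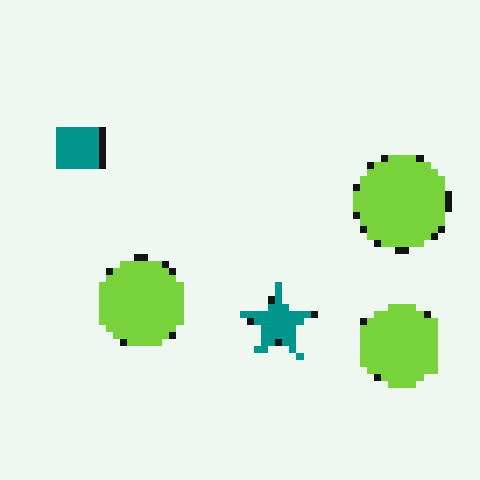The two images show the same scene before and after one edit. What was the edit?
The image was moderately pixelated.

Shapes are reduced to large square blocks; fine edges and outlines are lost — a downscale-then-upscale (mosaic) effect.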